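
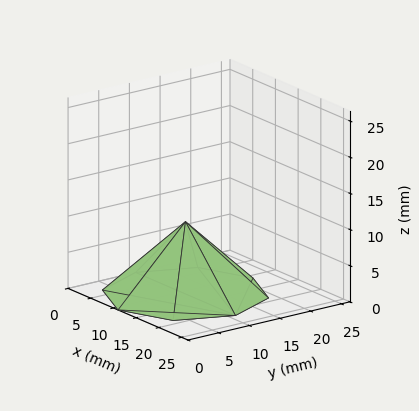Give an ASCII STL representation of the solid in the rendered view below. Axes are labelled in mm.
Reading the render: the shape is a regular 8-sided pyramid, base circumscribed radius ≈ 11 mm, apex at z ≈ 10 mm (dimensions read to the nearest mm from the axis ticks). For the STL, each face is triangulated and given an outward normal.

solid part
  facet normal 0.0000 0.0000 -1.0000
    outer loop
      vertex 11.00 22.00 0.00
      vertex 18.78 18.78 0.00
      vertex 22.00 11.00 0.00
    endloop
  endfacet
  facet normal 0.0000 0.0000 -1.0000
    outer loop
      vertex 3.22 18.78 0.00
      vertex 11.00 22.00 0.00
      vertex 22.00 11.00 0.00
    endloop
  endfacet
  facet normal 0.0000 0.0000 -1.0000
    outer loop
      vertex 0.00 11.00 0.00
      vertex 3.22 18.78 0.00
      vertex 22.00 11.00 0.00
    endloop
  endfacet
  facet normal 0.0000 0.0000 -1.0000
    outer loop
      vertex 3.22 3.22 0.00
      vertex 0.00 11.00 0.00
      vertex 22.00 11.00 0.00
    endloop
  endfacet
  facet normal 0.0000 0.0000 -1.0000
    outer loop
      vertex 11.00 0.00 0.00
      vertex 3.22 3.22 0.00
      vertex 22.00 11.00 0.00
    endloop
  endfacet
  facet normal 0.0000 0.0000 -1.0000
    outer loop
      vertex 18.78 3.22 0.00
      vertex 11.00 0.00 0.00
      vertex 22.00 11.00 0.00
    endloop
  endfacet
  facet normal 0.6480 0.2682 0.7128
    outer loop
      vertex 22.00 11.00 0.00
      vertex 18.78 18.78 0.00
      vertex 11.00 11.00 10.00
    endloop
  endfacet
  facet normal 0.2682 0.6480 0.7128
    outer loop
      vertex 18.78 18.78 0.00
      vertex 11.00 22.00 0.00
      vertex 11.00 11.00 10.00
    endloop
  endfacet
  facet normal -0.2682 0.6480 0.7128
    outer loop
      vertex 11.00 22.00 0.00
      vertex 3.22 18.78 0.00
      vertex 11.00 11.00 10.00
    endloop
  endfacet
  facet normal -0.6480 0.2682 0.7128
    outer loop
      vertex 3.22 18.78 0.00
      vertex 0.00 11.00 0.00
      vertex 11.00 11.00 10.00
    endloop
  endfacet
  facet normal -0.6480 -0.2682 0.7128
    outer loop
      vertex 0.00 11.00 0.00
      vertex 3.22 3.22 0.00
      vertex 11.00 11.00 10.00
    endloop
  endfacet
  facet normal -0.2682 -0.6480 0.7128
    outer loop
      vertex 3.22 3.22 0.00
      vertex 11.00 0.00 0.00
      vertex 11.00 11.00 10.00
    endloop
  endfacet
  facet normal 0.2682 -0.6480 0.7128
    outer loop
      vertex 11.00 0.00 0.00
      vertex 18.78 3.22 0.00
      vertex 11.00 11.00 10.00
    endloop
  endfacet
  facet normal 0.6480 -0.2682 0.7128
    outer loop
      vertex 18.78 3.22 0.00
      vertex 22.00 11.00 0.00
      vertex 11.00 11.00 10.00
    endloop
  endfacet
endsolid part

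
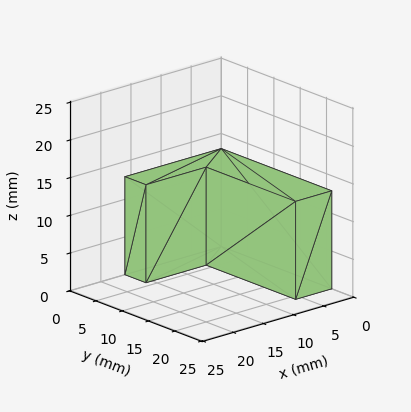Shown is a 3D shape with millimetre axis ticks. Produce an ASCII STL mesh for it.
Reading the render: the shape is an L-shaped prism: outer 16 × 21 mm, arm thicknesses ≈ 4 mm (horizontal) and 6 mm (vertical), extruded 13 mm in z (dimensions read to the nearest mm from the axis ticks). For the STL, each face is triangulated and given an outward normal.

solid part
  facet normal 0.0000 0.0000 -1.0000
    outer loop
      vertex 16.00 4.00 0.00
      vertex 16.00 0.00 0.00
      vertex 0.00 0.00 0.00
    endloop
  endfacet
  facet normal 0.0000 0.0000 -1.0000
    outer loop
      vertex 6.00 4.00 0.00
      vertex 16.00 4.00 0.00
      vertex 0.00 0.00 0.00
    endloop
  endfacet
  facet normal 0.0000 0.0000 -1.0000
    outer loop
      vertex 6.00 21.00 0.00
      vertex 6.00 4.00 0.00
      vertex 0.00 0.00 0.00
    endloop
  endfacet
  facet normal 0.0000 0.0000 -1.0000
    outer loop
      vertex 0.00 21.00 0.00
      vertex 6.00 21.00 0.00
      vertex 0.00 0.00 0.00
    endloop
  endfacet
  facet normal 0.0000 0.0000 1.0000
    outer loop
      vertex 0.00 0.00 13.00
      vertex 16.00 0.00 13.00
      vertex 16.00 4.00 13.00
    endloop
  endfacet
  facet normal 0.0000 0.0000 1.0000
    outer loop
      vertex 0.00 0.00 13.00
      vertex 16.00 4.00 13.00
      vertex 6.00 4.00 13.00
    endloop
  endfacet
  facet normal 0.0000 0.0000 1.0000
    outer loop
      vertex 0.00 0.00 13.00
      vertex 6.00 4.00 13.00
      vertex 6.00 21.00 13.00
    endloop
  endfacet
  facet normal 0.0000 0.0000 1.0000
    outer loop
      vertex 0.00 0.00 13.00
      vertex 6.00 21.00 13.00
      vertex 0.00 21.00 13.00
    endloop
  endfacet
  facet normal 0.0000 -1.0000 0.0000
    outer loop
      vertex 0.00 0.00 0.00
      vertex 16.00 0.00 0.00
      vertex 16.00 0.00 13.00
    endloop
  endfacet
  facet normal 0.0000 -1.0000 0.0000
    outer loop
      vertex 0.00 0.00 0.00
      vertex 16.00 0.00 13.00
      vertex 0.00 0.00 13.00
    endloop
  endfacet
  facet normal 1.0000 0.0000 0.0000
    outer loop
      vertex 16.00 0.00 0.00
      vertex 16.00 4.00 0.00
      vertex 16.00 4.00 13.00
    endloop
  endfacet
  facet normal 1.0000 0.0000 0.0000
    outer loop
      vertex 16.00 0.00 0.00
      vertex 16.00 4.00 13.00
      vertex 16.00 0.00 13.00
    endloop
  endfacet
  facet normal 0.0000 1.0000 0.0000
    outer loop
      vertex 16.00 4.00 0.00
      vertex 6.00 4.00 0.00
      vertex 6.00 4.00 13.00
    endloop
  endfacet
  facet normal 0.0000 1.0000 0.0000
    outer loop
      vertex 16.00 4.00 0.00
      vertex 6.00 4.00 13.00
      vertex 16.00 4.00 13.00
    endloop
  endfacet
  facet normal 1.0000 0.0000 0.0000
    outer loop
      vertex 6.00 4.00 0.00
      vertex 6.00 21.00 0.00
      vertex 6.00 21.00 13.00
    endloop
  endfacet
  facet normal 1.0000 0.0000 0.0000
    outer loop
      vertex 6.00 4.00 0.00
      vertex 6.00 21.00 13.00
      vertex 6.00 4.00 13.00
    endloop
  endfacet
  facet normal 0.0000 1.0000 0.0000
    outer loop
      vertex 6.00 21.00 0.00
      vertex 0.00 21.00 0.00
      vertex 0.00 21.00 13.00
    endloop
  endfacet
  facet normal 0.0000 1.0000 0.0000
    outer loop
      vertex 6.00 21.00 0.00
      vertex 0.00 21.00 13.00
      vertex 6.00 21.00 13.00
    endloop
  endfacet
  facet normal -1.0000 0.0000 0.0000
    outer loop
      vertex 0.00 21.00 0.00
      vertex 0.00 0.00 0.00
      vertex 0.00 0.00 13.00
    endloop
  endfacet
  facet normal -1.0000 0.0000 0.0000
    outer loop
      vertex 0.00 21.00 0.00
      vertex 0.00 0.00 13.00
      vertex 0.00 21.00 13.00
    endloop
  endfacet
endsolid part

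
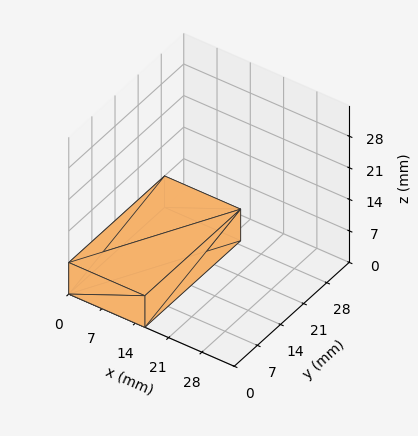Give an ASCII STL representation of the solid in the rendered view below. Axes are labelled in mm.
Reading the render: the shape is a rectangular box, roughly 16 × 29 mm footprint and 7 mm tall (dimensions read to the nearest mm from the axis ticks). For the STL, each face is triangulated and given an outward normal.

solid part
  facet normal 0.0000 0.0000 -1.0000
    outer loop
      vertex 16.000 29.000 0.000
      vertex 16.000 0.000 0.000
      vertex 0.000 0.000 0.000
    endloop
  endfacet
  facet normal 0.0000 0.0000 -1.0000
    outer loop
      vertex 0.000 29.000 0.000
      vertex 16.000 29.000 0.000
      vertex 0.000 0.000 0.000
    endloop
  endfacet
  facet normal 0.0000 0.0000 1.0000
    outer loop
      vertex 0.000 0.000 7.000
      vertex 16.000 0.000 7.000
      vertex 16.000 29.000 7.000
    endloop
  endfacet
  facet normal 0.0000 0.0000 1.0000
    outer loop
      vertex 0.000 0.000 7.000
      vertex 16.000 29.000 7.000
      vertex 0.000 29.000 7.000
    endloop
  endfacet
  facet normal 0.0000 -1.0000 0.0000
    outer loop
      vertex 0.000 0.000 0.000
      vertex 16.000 0.000 0.000
      vertex 16.000 0.000 7.000
    endloop
  endfacet
  facet normal 0.0000 -1.0000 0.0000
    outer loop
      vertex 0.000 0.000 0.000
      vertex 16.000 0.000 7.000
      vertex 0.000 0.000 7.000
    endloop
  endfacet
  facet normal 0.0000 1.0000 0.0000
    outer loop
      vertex 16.000 29.000 7.000
      vertex 16.000 29.000 0.000
      vertex 0.000 29.000 0.000
    endloop
  endfacet
  facet normal 0.0000 1.0000 0.0000
    outer loop
      vertex 0.000 29.000 7.000
      vertex 16.000 29.000 7.000
      vertex 0.000 29.000 0.000
    endloop
  endfacet
  facet normal -1.0000 0.0000 0.0000
    outer loop
      vertex 0.000 29.000 7.000
      vertex 0.000 29.000 0.000
      vertex 0.000 0.000 0.000
    endloop
  endfacet
  facet normal -1.0000 0.0000 0.0000
    outer loop
      vertex 0.000 0.000 7.000
      vertex 0.000 29.000 7.000
      vertex 0.000 0.000 0.000
    endloop
  endfacet
  facet normal 1.0000 0.0000 0.0000
    outer loop
      vertex 16.000 0.000 0.000
      vertex 16.000 29.000 0.000
      vertex 16.000 29.000 7.000
    endloop
  endfacet
  facet normal 1.0000 0.0000 0.0000
    outer loop
      vertex 16.000 0.000 0.000
      vertex 16.000 29.000 7.000
      vertex 16.000 0.000 7.000
    endloop
  endfacet
endsolid part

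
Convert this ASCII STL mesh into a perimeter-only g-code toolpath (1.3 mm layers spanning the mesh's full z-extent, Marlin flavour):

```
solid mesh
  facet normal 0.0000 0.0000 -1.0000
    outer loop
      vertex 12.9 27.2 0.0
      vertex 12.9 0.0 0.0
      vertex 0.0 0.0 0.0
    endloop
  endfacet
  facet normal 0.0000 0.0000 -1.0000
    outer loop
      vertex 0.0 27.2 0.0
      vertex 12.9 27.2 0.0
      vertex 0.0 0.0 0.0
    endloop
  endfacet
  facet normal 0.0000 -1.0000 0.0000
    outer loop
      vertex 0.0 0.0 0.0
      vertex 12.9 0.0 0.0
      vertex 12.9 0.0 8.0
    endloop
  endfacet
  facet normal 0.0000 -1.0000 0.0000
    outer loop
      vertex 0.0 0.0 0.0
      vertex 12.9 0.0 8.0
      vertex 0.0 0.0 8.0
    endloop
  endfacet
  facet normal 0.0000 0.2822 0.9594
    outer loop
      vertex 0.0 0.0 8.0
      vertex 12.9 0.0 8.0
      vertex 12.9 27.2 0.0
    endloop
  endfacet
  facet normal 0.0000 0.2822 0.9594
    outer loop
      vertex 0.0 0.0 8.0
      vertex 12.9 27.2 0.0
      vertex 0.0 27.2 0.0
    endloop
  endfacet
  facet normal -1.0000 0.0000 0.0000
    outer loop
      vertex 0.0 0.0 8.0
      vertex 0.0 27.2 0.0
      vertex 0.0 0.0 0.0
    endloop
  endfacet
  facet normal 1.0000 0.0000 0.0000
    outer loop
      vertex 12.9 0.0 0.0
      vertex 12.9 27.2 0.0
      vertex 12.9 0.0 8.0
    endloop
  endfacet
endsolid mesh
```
; perimeter-only toolpath
G21 ; units = mm
G90 ; absolute positioning
G28 ; home
; layer 1
G0 Z1.3
G0 X0.0 Y0.0
G1 X12.9 Y0.0
G1 X12.9 Y22.7
G1 X0.0 Y22.7
G1 X0.0 Y0.0
; layer 2
G0 Z2.7
G0 X0.0 Y0.0
G1 X12.9 Y0.0
G1 X12.9 Y18.1
G1 X0.0 Y18.1
G1 X0.0 Y0.0
; layer 3
G0 Z4.0
G0 X0.0 Y0.0
G1 X12.9 Y0.0
G1 X12.9 Y13.6
G1 X0.0 Y13.6
G1 X0.0 Y0.0
; layer 4
G0 Z5.3
G0 X0.0 Y0.0
G1 X12.9 Y0.0
G1 X12.9 Y9.1
G1 X0.0 Y9.1
G1 X0.0 Y0.0
; layer 5
G0 Z6.7
G0 X0.0 Y0.0
G1 X12.9 Y0.0
G1 X12.9 Y4.5
G1 X0.0 Y4.5
G1 X0.0 Y0.0
M2 ; end

The solid is a wedge (ramp): 12.9 × 27.2 mm base, rising to 8 mm along the y=0 edge and sloping linearly to z=0 at y=27.2. Slicing at Δz = 1.3 mm — 6 equal slices spanning the solid's height, so layer i sits at z = i·h/6 — gives 5 non-empty perimeters. Each is a 4-segment closed polygon; G0 lifts to the layer z and rapids to the start vertex, then G1 traces the edges. The cross-section shrinks linearly with z (the slice at the apex is degenerate and omitted).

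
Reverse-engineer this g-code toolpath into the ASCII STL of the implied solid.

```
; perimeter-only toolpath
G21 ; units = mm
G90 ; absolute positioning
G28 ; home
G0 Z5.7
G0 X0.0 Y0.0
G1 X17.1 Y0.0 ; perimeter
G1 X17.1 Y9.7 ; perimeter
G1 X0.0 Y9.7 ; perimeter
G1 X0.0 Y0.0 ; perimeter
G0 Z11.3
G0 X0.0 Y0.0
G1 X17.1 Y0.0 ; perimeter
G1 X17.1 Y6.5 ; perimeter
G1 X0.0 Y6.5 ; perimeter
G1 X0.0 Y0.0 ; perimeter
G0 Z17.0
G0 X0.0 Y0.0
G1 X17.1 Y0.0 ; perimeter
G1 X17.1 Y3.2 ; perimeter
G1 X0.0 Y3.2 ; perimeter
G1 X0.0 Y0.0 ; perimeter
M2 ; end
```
solid part
  facet normal 0.0000 0.0000 -1.0000
    outer loop
      vertex 17.1 12.9 0.0
      vertex 17.1 0.0 0.0
      vertex 0.0 0.0 0.0
    endloop
  endfacet
  facet normal 0.0000 0.0000 -1.0000
    outer loop
      vertex 0.0 12.9 0.0
      vertex 17.1 12.9 0.0
      vertex 0.0 0.0 0.0
    endloop
  endfacet
  facet normal 0.0000 -1.0000 0.0000
    outer loop
      vertex 0.0 0.0 0.0
      vertex 17.1 0.0 0.0
      vertex 17.1 0.0 22.7
    endloop
  endfacet
  facet normal 0.0000 -1.0000 0.0000
    outer loop
      vertex 0.0 0.0 0.0
      vertex 17.1 0.0 22.7
      vertex 0.0 0.0 22.7
    endloop
  endfacet
  facet normal 0.0000 0.8694 0.4941
    outer loop
      vertex 0.0 0.0 22.7
      vertex 17.1 0.0 22.7
      vertex 17.1 12.9 0.0
    endloop
  endfacet
  facet normal 0.0000 0.8694 0.4941
    outer loop
      vertex 0.0 0.0 22.7
      vertex 17.1 12.9 0.0
      vertex 0.0 12.9 0.0
    endloop
  endfacet
  facet normal -1.0000 0.0000 0.0000
    outer loop
      vertex 0.0 0.0 22.7
      vertex 0.0 12.9 0.0
      vertex 0.0 0.0 0.0
    endloop
  endfacet
  facet normal 1.0000 0.0000 0.0000
    outer loop
      vertex 17.1 0.0 0.0
      vertex 17.1 12.9 0.0
      vertex 17.1 0.0 22.7
    endloop
  endfacet
endsolid part

The G0 Z moves step by Δz≈5.7 mm. The G1 loops shrink linearly with z, so the solid tapers from its base footprint up to z≈22.7. Closing with a flat bottom cap and the tapered top and triangulating gives 8 facets — a wedge (ramp): 17.1 × 12.9 mm base, rising to 22.7 mm along the y=0 edge and sloping linearly to z=0 at y=12.9.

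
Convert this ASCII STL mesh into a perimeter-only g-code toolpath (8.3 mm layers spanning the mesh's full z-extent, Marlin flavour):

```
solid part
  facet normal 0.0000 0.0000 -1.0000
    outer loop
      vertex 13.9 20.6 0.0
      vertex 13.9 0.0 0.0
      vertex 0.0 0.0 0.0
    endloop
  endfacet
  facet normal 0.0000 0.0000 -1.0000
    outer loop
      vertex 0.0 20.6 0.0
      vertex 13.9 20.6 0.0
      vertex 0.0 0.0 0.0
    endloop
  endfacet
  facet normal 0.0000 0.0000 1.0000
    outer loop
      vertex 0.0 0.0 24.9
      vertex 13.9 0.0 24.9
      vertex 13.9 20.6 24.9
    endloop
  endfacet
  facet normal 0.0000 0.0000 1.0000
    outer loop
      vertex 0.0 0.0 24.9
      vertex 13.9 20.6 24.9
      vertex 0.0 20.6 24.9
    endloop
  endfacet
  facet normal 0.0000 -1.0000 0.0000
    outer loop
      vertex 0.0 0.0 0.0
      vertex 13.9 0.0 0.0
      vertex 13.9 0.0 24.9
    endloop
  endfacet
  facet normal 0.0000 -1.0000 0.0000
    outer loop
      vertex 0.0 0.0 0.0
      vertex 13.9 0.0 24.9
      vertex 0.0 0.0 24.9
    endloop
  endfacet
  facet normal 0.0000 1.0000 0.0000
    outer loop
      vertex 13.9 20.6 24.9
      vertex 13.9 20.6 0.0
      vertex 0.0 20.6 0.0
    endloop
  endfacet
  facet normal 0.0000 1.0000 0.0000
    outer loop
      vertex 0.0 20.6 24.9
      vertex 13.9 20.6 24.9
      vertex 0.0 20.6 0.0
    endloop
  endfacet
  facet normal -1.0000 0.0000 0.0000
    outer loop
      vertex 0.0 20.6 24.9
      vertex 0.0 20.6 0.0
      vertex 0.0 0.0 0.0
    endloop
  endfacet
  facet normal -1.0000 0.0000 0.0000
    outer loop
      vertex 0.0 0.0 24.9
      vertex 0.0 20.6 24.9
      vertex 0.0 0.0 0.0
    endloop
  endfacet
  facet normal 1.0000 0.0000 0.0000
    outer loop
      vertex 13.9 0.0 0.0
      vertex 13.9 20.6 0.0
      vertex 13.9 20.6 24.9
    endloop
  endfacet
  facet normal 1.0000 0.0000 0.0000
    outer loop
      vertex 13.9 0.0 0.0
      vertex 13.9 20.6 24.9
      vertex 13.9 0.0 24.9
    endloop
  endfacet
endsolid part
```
; perimeter-only toolpath
G21 ; units = mm
G90 ; absolute positioning
G28 ; home
; layer 1
G0 Z8.3
G0 X0.0 Y0.0
G1 X13.9 Y0.0
G1 X13.9 Y20.6
G1 X0.0 Y20.6
G1 X0.0 Y0.0
; layer 2
G0 Z16.6
G0 X0.0 Y0.0
G1 X13.9 Y0.0
G1 X13.9 Y20.6
G1 X0.0 Y20.6
G1 X0.0 Y0.0
; layer 3
G0 Z24.9
G0 X0.0 Y0.0
G1 X13.9 Y0.0
G1 X13.9 Y20.6
G1 X0.0 Y20.6
G1 X0.0 Y0.0
M2 ; end

The solid is a rectangular box, roughly 13.9 × 20.6 mm footprint and 24.9 mm tall. Slicing at Δz = 8.3 mm — 3 equal slices spanning the solid's height, so layer i sits at z = i·h/3 — gives 3 non-empty perimeters. Each is a 4-segment closed polygon; G0 lifts to the layer z and rapids to the start vertex, then G1 traces the edges.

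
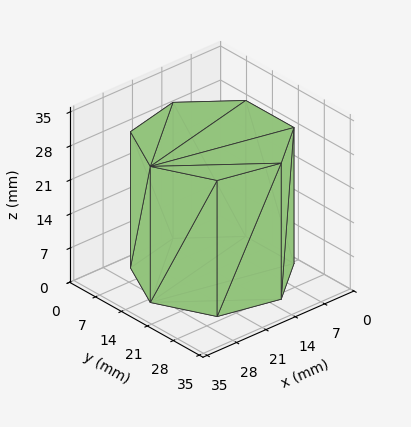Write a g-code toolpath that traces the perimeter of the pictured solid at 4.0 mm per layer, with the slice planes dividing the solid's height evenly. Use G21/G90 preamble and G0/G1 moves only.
Reading the render: the shape is a regular 7-sided prism (a cylinder approximated with 7 flat sides), circumscribed radius ≈ 15 mm, height ≈ 28 mm (dimensions read to the nearest mm from the axis ticks). For the g-code, the solid's height is divided into equal slices at the stated Δz and each level perimeter traced with G1 moves after a G0 lift.

; perimeter-only toolpath
G21 ; units = mm
G90 ; absolute positioning
G28 ; home
; layer 1
G0 Z4.0
G0 X30.0 Y15.0
G1 X24.4 Y26.7
G1 X11.7 Y29.6
G1 X1.5 Y21.5
G1 X1.5 Y8.5
G1 X11.7 Y0.4
G1 X24.4 Y3.3
G1 X30.0 Y15.0
; layer 2
G0 Z8.0
G0 X30.0 Y15.0
G1 X24.4 Y26.7
G1 X11.7 Y29.6
G1 X1.5 Y21.5
G1 X1.5 Y8.5
G1 X11.7 Y0.4
G1 X24.4 Y3.3
G1 X30.0 Y15.0
; layer 3
G0 Z12.0
G0 X30.0 Y15.0
G1 X24.4 Y26.7
G1 X11.7 Y29.6
G1 X1.5 Y21.5
G1 X1.5 Y8.5
G1 X11.7 Y0.4
G1 X24.4 Y3.3
G1 X30.0 Y15.0
; layer 4
G0 Z16.0
G0 X30.0 Y15.0
G1 X24.4 Y26.7
G1 X11.7 Y29.6
G1 X1.5 Y21.5
G1 X1.5 Y8.5
G1 X11.7 Y0.4
G1 X24.4 Y3.3
G1 X30.0 Y15.0
; layer 5
G0 Z20.0
G0 X30.0 Y15.0
G1 X24.4 Y26.7
G1 X11.7 Y29.6
G1 X1.5 Y21.5
G1 X1.5 Y8.5
G1 X11.7 Y0.4
G1 X24.4 Y3.3
G1 X30.0 Y15.0
; layer 6
G0 Z24.0
G0 X30.0 Y15.0
G1 X24.4 Y26.7
G1 X11.7 Y29.6
G1 X1.5 Y21.5
G1 X1.5 Y8.5
G1 X11.7 Y0.4
G1 X24.4 Y3.3
G1 X30.0 Y15.0
; layer 7
G0 Z28.0
G0 X30.0 Y15.0
G1 X24.4 Y26.7
G1 X11.7 Y29.6
G1 X1.5 Y21.5
G1 X1.5 Y8.5
G1 X11.7 Y0.4
G1 X24.4 Y3.3
G1 X30.0 Y15.0
M2 ; end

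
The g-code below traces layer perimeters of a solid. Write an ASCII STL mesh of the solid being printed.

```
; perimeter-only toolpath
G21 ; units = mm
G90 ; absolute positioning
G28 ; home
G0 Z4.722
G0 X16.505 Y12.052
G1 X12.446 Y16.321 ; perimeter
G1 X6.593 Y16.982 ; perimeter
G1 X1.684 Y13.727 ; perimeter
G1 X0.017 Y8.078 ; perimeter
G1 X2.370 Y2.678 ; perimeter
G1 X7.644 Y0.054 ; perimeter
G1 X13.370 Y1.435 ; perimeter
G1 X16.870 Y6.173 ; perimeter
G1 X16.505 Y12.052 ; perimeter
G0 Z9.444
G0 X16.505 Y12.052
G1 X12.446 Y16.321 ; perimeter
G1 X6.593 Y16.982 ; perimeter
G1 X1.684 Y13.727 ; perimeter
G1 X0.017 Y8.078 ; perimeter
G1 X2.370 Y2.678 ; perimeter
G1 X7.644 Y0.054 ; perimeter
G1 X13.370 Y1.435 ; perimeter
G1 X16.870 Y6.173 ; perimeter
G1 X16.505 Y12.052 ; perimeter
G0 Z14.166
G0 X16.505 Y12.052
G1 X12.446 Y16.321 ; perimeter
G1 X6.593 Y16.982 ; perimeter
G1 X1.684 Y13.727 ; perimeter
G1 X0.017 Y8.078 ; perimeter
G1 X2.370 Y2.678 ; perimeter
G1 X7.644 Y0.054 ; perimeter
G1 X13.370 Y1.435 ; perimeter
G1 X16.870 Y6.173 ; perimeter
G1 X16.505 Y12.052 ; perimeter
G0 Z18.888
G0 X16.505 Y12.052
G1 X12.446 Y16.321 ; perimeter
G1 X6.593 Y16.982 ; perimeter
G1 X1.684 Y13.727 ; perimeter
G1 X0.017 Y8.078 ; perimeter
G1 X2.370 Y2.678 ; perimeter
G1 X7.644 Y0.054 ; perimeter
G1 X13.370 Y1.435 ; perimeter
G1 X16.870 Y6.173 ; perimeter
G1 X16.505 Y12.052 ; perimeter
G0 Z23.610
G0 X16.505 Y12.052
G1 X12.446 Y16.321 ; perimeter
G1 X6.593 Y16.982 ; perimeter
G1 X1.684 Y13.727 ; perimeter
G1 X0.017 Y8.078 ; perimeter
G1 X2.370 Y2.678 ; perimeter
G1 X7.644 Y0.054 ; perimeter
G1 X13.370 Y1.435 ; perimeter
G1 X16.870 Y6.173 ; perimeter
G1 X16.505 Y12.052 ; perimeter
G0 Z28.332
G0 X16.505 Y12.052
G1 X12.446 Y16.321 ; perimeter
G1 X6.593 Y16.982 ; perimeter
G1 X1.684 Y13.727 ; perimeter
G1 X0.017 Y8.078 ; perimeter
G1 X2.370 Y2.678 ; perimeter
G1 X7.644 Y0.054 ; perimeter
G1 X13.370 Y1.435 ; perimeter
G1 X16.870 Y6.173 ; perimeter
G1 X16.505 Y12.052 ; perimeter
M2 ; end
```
solid part
  facet normal 0.0000 0.0000 -1.0000
    outer loop
      vertex 6.593 16.982 0.000
      vertex 12.446 16.321 0.000
      vertex 16.505 12.052 0.000
    endloop
  endfacet
  facet normal 0.0000 0.0000 -1.0000
    outer loop
      vertex 1.684 13.727 0.000
      vertex 6.593 16.982 0.000
      vertex 16.505 12.052 0.000
    endloop
  endfacet
  facet normal 0.0000 0.0000 -1.0000
    outer loop
      vertex 0.017 8.078 0.000
      vertex 1.684 13.727 0.000
      vertex 16.505 12.052 0.000
    endloop
  endfacet
  facet normal 0.0000 0.0000 -1.0000
    outer loop
      vertex 2.370 2.678 0.000
      vertex 0.017 8.078 0.000
      vertex 16.505 12.052 0.000
    endloop
  endfacet
  facet normal 0.0000 0.0000 -1.0000
    outer loop
      vertex 7.644 0.054 0.000
      vertex 2.370 2.678 0.000
      vertex 16.505 12.052 0.000
    endloop
  endfacet
  facet normal 0.0000 0.0000 -1.0000
    outer loop
      vertex 13.370 1.435 0.000
      vertex 7.644 0.054 0.000
      vertex 16.505 12.052 0.000
    endloop
  endfacet
  facet normal 0.0000 0.0000 -1.0000
    outer loop
      vertex 16.870 6.173 0.000
      vertex 13.370 1.435 0.000
      vertex 16.505 12.052 0.000
    endloop
  endfacet
  facet normal 0.0000 0.0000 1.0000
    outer loop
      vertex 16.505 12.052 28.332
      vertex 12.446 16.321 28.332
      vertex 6.593 16.982 28.332
    endloop
  endfacet
  facet normal 0.0000 0.0000 1.0000
    outer loop
      vertex 16.505 12.052 28.332
      vertex 6.593 16.982 28.332
      vertex 1.684 13.727 28.332
    endloop
  endfacet
  facet normal 0.0000 0.0000 1.0000
    outer loop
      vertex 16.505 12.052 28.332
      vertex 1.684 13.727 28.332
      vertex 0.017 8.078 28.332
    endloop
  endfacet
  facet normal 0.0000 0.0000 1.0000
    outer loop
      vertex 16.505 12.052 28.332
      vertex 0.017 8.078 28.332
      vertex 2.370 2.678 28.332
    endloop
  endfacet
  facet normal 0.0000 0.0000 1.0000
    outer loop
      vertex 16.505 12.052 28.332
      vertex 2.370 2.678 28.332
      vertex 7.644 0.054 28.332
    endloop
  endfacet
  facet normal 0.0000 0.0000 1.0000
    outer loop
      vertex 16.505 12.052 28.332
      vertex 7.644 0.054 28.332
      vertex 13.370 1.435 28.332
    endloop
  endfacet
  facet normal 0.0000 0.0000 1.0000
    outer loop
      vertex 16.505 12.052 28.332
      vertex 13.370 1.435 28.332
      vertex 16.870 6.173 28.332
    endloop
  endfacet
  facet normal 0.7247 0.6891 0.0000
    outer loop
      vertex 16.505 12.052 0.000
      vertex 12.446 16.321 0.000
      vertex 12.446 16.321 28.332
    endloop
  endfacet
  facet normal 0.7247 0.6891 0.0000
    outer loop
      vertex 16.505 12.052 0.000
      vertex 12.446 16.321 28.332
      vertex 16.505 12.052 28.332
    endloop
  endfacet
  facet normal 0.1122 0.9937 0.0000
    outer loop
      vertex 12.446 16.321 0.000
      vertex 6.593 16.982 0.000
      vertex 6.593 16.982 28.332
    endloop
  endfacet
  facet normal 0.1122 0.9937 0.0000
    outer loop
      vertex 12.446 16.321 0.000
      vertex 6.593 16.982 28.332
      vertex 12.446 16.321 28.332
    endloop
  endfacet
  facet normal -0.5526 0.8334 0.0000
    outer loop
      vertex 6.593 16.982 0.000
      vertex 1.684 13.727 0.000
      vertex 1.684 13.727 28.332
    endloop
  endfacet
  facet normal -0.5526 0.8334 0.0000
    outer loop
      vertex 6.593 16.982 0.000
      vertex 1.684 13.727 28.332
      vertex 6.593 16.982 28.332
    endloop
  endfacet
  facet normal -0.9591 0.2830 0.0000
    outer loop
      vertex 1.684 13.727 0.000
      vertex 0.017 8.078 0.000
      vertex 0.017 8.078 28.332
    endloop
  endfacet
  facet normal -0.9591 0.2830 0.0000
    outer loop
      vertex 1.684 13.727 0.000
      vertex 0.017 8.078 28.332
      vertex 1.684 13.727 28.332
    endloop
  endfacet
  facet normal -0.9167 -0.3995 0.0000
    outer loop
      vertex 0.017 8.078 0.000
      vertex 2.370 2.678 0.000
      vertex 2.370 2.678 28.332
    endloop
  endfacet
  facet normal -0.9167 -0.3995 0.0000
    outer loop
      vertex 0.017 8.078 0.000
      vertex 2.370 2.678 28.332
      vertex 0.017 8.078 28.332
    endloop
  endfacet
  facet normal -0.4454 -0.8953 0.0000
    outer loop
      vertex 2.370 2.678 0.000
      vertex 7.644 0.054 0.000
      vertex 7.644 0.054 28.332
    endloop
  endfacet
  facet normal -0.4454 -0.8953 0.0000
    outer loop
      vertex 2.370 2.678 0.000
      vertex 7.644 0.054 28.332
      vertex 2.370 2.678 28.332
    endloop
  endfacet
  facet normal 0.2345 -0.9721 0.0000
    outer loop
      vertex 7.644 0.054 0.000
      vertex 13.370 1.435 0.000
      vertex 13.370 1.435 28.332
    endloop
  endfacet
  facet normal 0.2345 -0.9721 0.0000
    outer loop
      vertex 7.644 0.054 0.000
      vertex 13.370 1.435 28.332
      vertex 7.644 0.054 28.332
    endloop
  endfacet
  facet normal 0.8043 -0.5942 0.0000
    outer loop
      vertex 13.370 1.435 0.000
      vertex 16.870 6.173 0.000
      vertex 16.870 6.173 28.332
    endloop
  endfacet
  facet normal 0.8043 -0.5942 0.0000
    outer loop
      vertex 13.370 1.435 0.000
      vertex 16.870 6.173 28.332
      vertex 13.370 1.435 28.332
    endloop
  endfacet
  facet normal 0.9981 0.0620 0.0000
    outer loop
      vertex 16.870 6.173 0.000
      vertex 16.505 12.052 0.000
      vertex 16.505 12.052 28.332
    endloop
  endfacet
  facet normal 0.9981 0.0620 0.0000
    outer loop
      vertex 16.870 6.173 0.000
      vertex 16.505 12.052 28.332
      vertex 16.870 6.173 28.332
    endloop
  endfacet
endsolid part

The G0 Z moves step by Δz≈4.722 mm. Every layer's G1 loop is the same polygon, so the solid is a straight extrusion of it from z=0 to z≈28.3. Closing with flat bottom and top caps and triangulating gives 32 facets — a regular 9-sided prism (a cylinder approximated with 9 flat sides), circumscribed radius ≈ 8.61 mm, height ≈ 28.3 mm.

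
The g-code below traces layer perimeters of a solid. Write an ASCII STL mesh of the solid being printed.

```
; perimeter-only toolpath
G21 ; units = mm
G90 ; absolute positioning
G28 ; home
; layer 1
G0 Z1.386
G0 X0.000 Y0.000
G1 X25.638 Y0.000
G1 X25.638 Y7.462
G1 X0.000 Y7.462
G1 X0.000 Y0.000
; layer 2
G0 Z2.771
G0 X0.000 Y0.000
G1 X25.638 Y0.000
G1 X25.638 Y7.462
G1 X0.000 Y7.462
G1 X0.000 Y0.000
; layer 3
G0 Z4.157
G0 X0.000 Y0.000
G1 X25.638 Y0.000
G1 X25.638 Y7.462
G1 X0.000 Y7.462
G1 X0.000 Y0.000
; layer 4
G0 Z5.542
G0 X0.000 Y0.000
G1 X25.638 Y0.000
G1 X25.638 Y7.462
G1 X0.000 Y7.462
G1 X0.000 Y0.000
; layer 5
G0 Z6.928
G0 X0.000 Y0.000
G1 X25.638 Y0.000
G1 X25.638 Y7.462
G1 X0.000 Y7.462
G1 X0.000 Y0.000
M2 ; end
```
solid part
  facet normal 0.0000 0.0000 -1.0000
    outer loop
      vertex 25.638 7.462 0.000
      vertex 25.638 0.000 0.000
      vertex 0.000 0.000 0.000
    endloop
  endfacet
  facet normal 0.0000 0.0000 -1.0000
    outer loop
      vertex 0.000 7.462 0.000
      vertex 25.638 7.462 0.000
      vertex 0.000 0.000 0.000
    endloop
  endfacet
  facet normal 0.0000 0.0000 1.0000
    outer loop
      vertex 0.000 0.000 6.928
      vertex 25.638 0.000 6.928
      vertex 25.638 7.462 6.928
    endloop
  endfacet
  facet normal 0.0000 0.0000 1.0000
    outer loop
      vertex 0.000 0.000 6.928
      vertex 25.638 7.462 6.928
      vertex 0.000 7.462 6.928
    endloop
  endfacet
  facet normal 0.0000 -1.0000 0.0000
    outer loop
      vertex 0.000 0.000 0.000
      vertex 25.638 0.000 0.000
      vertex 25.638 0.000 6.928
    endloop
  endfacet
  facet normal 0.0000 -1.0000 0.0000
    outer loop
      vertex 0.000 0.000 0.000
      vertex 25.638 0.000 6.928
      vertex 0.000 0.000 6.928
    endloop
  endfacet
  facet normal 0.0000 1.0000 0.0000
    outer loop
      vertex 25.638 7.462 6.928
      vertex 25.638 7.462 0.000
      vertex 0.000 7.462 0.000
    endloop
  endfacet
  facet normal 0.0000 1.0000 0.0000
    outer loop
      vertex 0.000 7.462 6.928
      vertex 25.638 7.462 6.928
      vertex 0.000 7.462 0.000
    endloop
  endfacet
  facet normal -1.0000 0.0000 0.0000
    outer loop
      vertex 0.000 7.462 6.928
      vertex 0.000 7.462 0.000
      vertex 0.000 0.000 0.000
    endloop
  endfacet
  facet normal -1.0000 0.0000 0.0000
    outer loop
      vertex 0.000 0.000 6.928
      vertex 0.000 7.462 6.928
      vertex 0.000 0.000 0.000
    endloop
  endfacet
  facet normal 1.0000 0.0000 0.0000
    outer loop
      vertex 25.638 0.000 0.000
      vertex 25.638 7.462 0.000
      vertex 25.638 7.462 6.928
    endloop
  endfacet
  facet normal 1.0000 0.0000 0.0000
    outer loop
      vertex 25.638 0.000 0.000
      vertex 25.638 7.462 6.928
      vertex 25.638 0.000 6.928
    endloop
  endfacet
endsolid part

The G0 Z moves step by Δz≈1.386 mm. Every layer's G1 loop is the same polygon, so the solid is a straight extrusion of it from z=0 to z≈6.93. Closing with flat bottom and top caps and triangulating gives 12 facets — a rectangular box, roughly 25.6 × 7.46 mm footprint and 6.93 mm tall.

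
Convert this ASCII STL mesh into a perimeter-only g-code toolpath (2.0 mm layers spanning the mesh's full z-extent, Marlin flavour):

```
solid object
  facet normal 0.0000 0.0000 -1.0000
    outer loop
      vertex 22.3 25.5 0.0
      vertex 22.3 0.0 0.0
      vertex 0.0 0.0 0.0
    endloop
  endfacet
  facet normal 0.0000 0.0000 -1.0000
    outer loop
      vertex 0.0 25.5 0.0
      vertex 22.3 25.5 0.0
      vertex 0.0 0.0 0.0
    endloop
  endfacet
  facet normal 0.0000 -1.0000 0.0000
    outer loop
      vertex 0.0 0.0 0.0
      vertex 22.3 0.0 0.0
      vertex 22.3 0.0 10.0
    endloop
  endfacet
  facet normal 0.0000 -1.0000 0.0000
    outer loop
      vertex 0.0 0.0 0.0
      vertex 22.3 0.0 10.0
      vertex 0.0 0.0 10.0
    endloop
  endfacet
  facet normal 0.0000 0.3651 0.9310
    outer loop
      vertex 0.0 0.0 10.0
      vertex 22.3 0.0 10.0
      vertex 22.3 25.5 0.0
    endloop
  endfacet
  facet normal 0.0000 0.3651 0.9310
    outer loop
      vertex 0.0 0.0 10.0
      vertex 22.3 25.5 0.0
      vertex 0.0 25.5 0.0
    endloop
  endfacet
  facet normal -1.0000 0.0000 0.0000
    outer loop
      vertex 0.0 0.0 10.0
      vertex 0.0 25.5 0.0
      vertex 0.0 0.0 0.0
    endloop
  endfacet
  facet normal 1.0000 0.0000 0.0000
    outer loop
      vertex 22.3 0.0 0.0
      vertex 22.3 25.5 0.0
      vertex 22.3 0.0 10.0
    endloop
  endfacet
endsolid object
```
; perimeter-only toolpath
G21 ; units = mm
G90 ; absolute positioning
G28 ; home
; layer 1
G0 Z2.0
G0 X0.0 Y0.0
G1 X22.3 Y0.0
G1 X22.3 Y20.4
G1 X0.0 Y20.4
G1 X0.0 Y0.0
; layer 2
G0 Z4.0
G0 X0.0 Y0.0
G1 X22.3 Y0.0
G1 X22.3 Y15.3
G1 X0.0 Y15.3
G1 X0.0 Y0.0
; layer 3
G0 Z6.0
G0 X0.0 Y0.0
G1 X22.3 Y0.0
G1 X22.3 Y10.2
G1 X0.0 Y10.2
G1 X0.0 Y0.0
; layer 4
G0 Z8.0
G0 X0.0 Y0.0
G1 X22.3 Y0.0
G1 X22.3 Y5.1
G1 X0.0 Y5.1
G1 X0.0 Y0.0
M2 ; end

The solid is a wedge (ramp): 22.3 × 25.5 mm base, rising to 10 mm along the y=0 edge and sloping linearly to z=0 at y=25.5. Slicing at Δz = 2.0 mm — 5 equal slices spanning the solid's height, so layer i sits at z = i·h/5 — gives 4 non-empty perimeters. Each is a 4-segment closed polygon; G0 lifts to the layer z and rapids to the start vertex, then G1 traces the edges. The cross-section shrinks linearly with z (the slice at the apex is degenerate and omitted).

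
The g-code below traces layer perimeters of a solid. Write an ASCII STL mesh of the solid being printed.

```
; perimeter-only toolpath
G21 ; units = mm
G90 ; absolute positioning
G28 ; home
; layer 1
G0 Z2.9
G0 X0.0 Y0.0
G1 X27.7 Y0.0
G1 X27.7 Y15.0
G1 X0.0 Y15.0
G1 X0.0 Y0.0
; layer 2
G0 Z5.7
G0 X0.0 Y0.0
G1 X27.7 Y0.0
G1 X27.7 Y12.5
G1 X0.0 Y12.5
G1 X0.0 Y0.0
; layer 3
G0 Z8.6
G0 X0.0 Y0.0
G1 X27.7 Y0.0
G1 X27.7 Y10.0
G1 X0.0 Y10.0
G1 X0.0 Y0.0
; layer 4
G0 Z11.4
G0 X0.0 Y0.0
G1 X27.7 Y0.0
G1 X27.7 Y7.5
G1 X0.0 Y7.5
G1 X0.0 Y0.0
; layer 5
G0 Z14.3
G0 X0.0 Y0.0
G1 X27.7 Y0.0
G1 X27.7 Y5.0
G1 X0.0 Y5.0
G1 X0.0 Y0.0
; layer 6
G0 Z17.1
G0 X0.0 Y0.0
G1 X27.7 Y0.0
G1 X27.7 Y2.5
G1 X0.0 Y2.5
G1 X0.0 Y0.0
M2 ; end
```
solid part
  facet normal 0.0000 0.0000 -1.0000
    outer loop
      vertex 27.7 17.5 0.0
      vertex 27.7 0.0 0.0
      vertex 0.0 0.0 0.0
    endloop
  endfacet
  facet normal 0.0000 0.0000 -1.0000
    outer loop
      vertex 0.0 17.5 0.0
      vertex 27.7 17.5 0.0
      vertex 0.0 0.0 0.0
    endloop
  endfacet
  facet normal 0.0000 -1.0000 0.0000
    outer loop
      vertex 0.0 0.0 0.0
      vertex 27.7 0.0 0.0
      vertex 27.7 0.0 20.0
    endloop
  endfacet
  facet normal 0.0000 -1.0000 0.0000
    outer loop
      vertex 0.0 0.0 0.0
      vertex 27.7 0.0 20.0
      vertex 0.0 0.0 20.0
    endloop
  endfacet
  facet normal 0.0000 0.7526 0.6585
    outer loop
      vertex 0.0 0.0 20.0
      vertex 27.7 0.0 20.0
      vertex 27.7 17.5 0.0
    endloop
  endfacet
  facet normal 0.0000 0.7526 0.6585
    outer loop
      vertex 0.0 0.0 20.0
      vertex 27.7 17.5 0.0
      vertex 0.0 17.5 0.0
    endloop
  endfacet
  facet normal -1.0000 0.0000 0.0000
    outer loop
      vertex 0.0 0.0 20.0
      vertex 0.0 17.5 0.0
      vertex 0.0 0.0 0.0
    endloop
  endfacet
  facet normal 1.0000 0.0000 0.0000
    outer loop
      vertex 27.7 0.0 0.0
      vertex 27.7 17.5 0.0
      vertex 27.7 0.0 20.0
    endloop
  endfacet
endsolid part

The G0 Z moves step by Δz≈2.9 mm. The G1 loops shrink linearly with z, so the solid tapers from its base footprint up to z≈20. Closing with a flat bottom cap and the tapered top and triangulating gives 8 facets — a wedge (ramp): 27.7 × 17.5 mm base, rising to 20 mm along the y=0 edge and sloping linearly to z=0 at y=17.5.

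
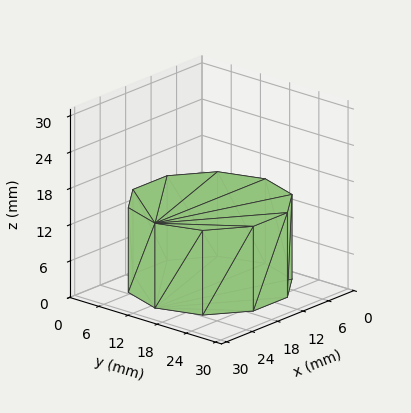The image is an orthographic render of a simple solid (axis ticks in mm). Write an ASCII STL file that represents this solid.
Reading the render: the shape is a regular 10-sided prism (a cylinder approximated with 10 flat sides), circumscribed radius ≈ 13 mm, height ≈ 14 mm (dimensions read to the nearest mm from the axis ticks). For the STL, each face is triangulated and given an outward normal.

solid part
  facet normal 0.0000 0.0000 -1.0000
    outer loop
      vertex 17.02 25.36 0.00
      vertex 23.52 20.64 0.00
      vertex 26.00 13.00 0.00
    endloop
  endfacet
  facet normal 0.0000 0.0000 -1.0000
    outer loop
      vertex 8.98 25.36 0.00
      vertex 17.02 25.36 0.00
      vertex 26.00 13.00 0.00
    endloop
  endfacet
  facet normal 0.0000 0.0000 -1.0000
    outer loop
      vertex 2.48 20.64 0.00
      vertex 8.98 25.36 0.00
      vertex 26.00 13.00 0.00
    endloop
  endfacet
  facet normal 0.0000 0.0000 -1.0000
    outer loop
      vertex 0.00 13.00 0.00
      vertex 2.48 20.64 0.00
      vertex 26.00 13.00 0.00
    endloop
  endfacet
  facet normal 0.0000 0.0000 -1.0000
    outer loop
      vertex 2.48 5.36 0.00
      vertex 0.00 13.00 0.00
      vertex 26.00 13.00 0.00
    endloop
  endfacet
  facet normal 0.0000 0.0000 -1.0000
    outer loop
      vertex 8.98 0.64 0.00
      vertex 2.48 5.36 0.00
      vertex 26.00 13.00 0.00
    endloop
  endfacet
  facet normal 0.0000 0.0000 -1.0000
    outer loop
      vertex 17.02 0.64 0.00
      vertex 8.98 0.64 0.00
      vertex 26.00 13.00 0.00
    endloop
  endfacet
  facet normal 0.0000 0.0000 -1.0000
    outer loop
      vertex 23.52 5.36 0.00
      vertex 17.02 0.64 0.00
      vertex 26.00 13.00 0.00
    endloop
  endfacet
  facet normal 0.0000 0.0000 1.0000
    outer loop
      vertex 26.00 13.00 14.00
      vertex 23.52 20.64 14.00
      vertex 17.02 25.36 14.00
    endloop
  endfacet
  facet normal 0.0000 0.0000 1.0000
    outer loop
      vertex 26.00 13.00 14.00
      vertex 17.02 25.36 14.00
      vertex 8.98 25.36 14.00
    endloop
  endfacet
  facet normal 0.0000 0.0000 1.0000
    outer loop
      vertex 26.00 13.00 14.00
      vertex 8.98 25.36 14.00
      vertex 2.48 20.64 14.00
    endloop
  endfacet
  facet normal 0.0000 0.0000 1.0000
    outer loop
      vertex 26.00 13.00 14.00
      vertex 2.48 20.64 14.00
      vertex 0.00 13.00 14.00
    endloop
  endfacet
  facet normal 0.0000 0.0000 1.0000
    outer loop
      vertex 26.00 13.00 14.00
      vertex 0.00 13.00 14.00
      vertex 2.48 5.36 14.00
    endloop
  endfacet
  facet normal 0.0000 0.0000 1.0000
    outer loop
      vertex 26.00 13.00 14.00
      vertex 2.48 5.36 14.00
      vertex 8.98 0.64 14.00
    endloop
  endfacet
  facet normal 0.0000 0.0000 1.0000
    outer loop
      vertex 26.00 13.00 14.00
      vertex 8.98 0.64 14.00
      vertex 17.02 0.64 14.00
    endloop
  endfacet
  facet normal 0.0000 0.0000 1.0000
    outer loop
      vertex 26.00 13.00 14.00
      vertex 17.02 0.64 14.00
      vertex 23.52 5.36 14.00
    endloop
  endfacet
  facet normal 0.9511 0.3087 0.0000
    outer loop
      vertex 26.00 13.00 0.00
      vertex 23.52 20.64 0.00
      vertex 23.52 20.64 14.00
    endloop
  endfacet
  facet normal 0.9511 0.3087 0.0000
    outer loop
      vertex 26.00 13.00 0.00
      vertex 23.52 20.64 14.00
      vertex 26.00 13.00 14.00
    endloop
  endfacet
  facet normal 0.5876 0.8092 0.0000
    outer loop
      vertex 23.52 20.64 0.00
      vertex 17.02 25.36 0.00
      vertex 17.02 25.36 14.00
    endloop
  endfacet
  facet normal 0.5876 0.8092 0.0000
    outer loop
      vertex 23.52 20.64 0.00
      vertex 17.02 25.36 14.00
      vertex 23.52 20.64 14.00
    endloop
  endfacet
  facet normal 0.0000 1.0000 0.0000
    outer loop
      vertex 17.02 25.36 0.00
      vertex 8.98 25.36 0.00
      vertex 8.98 25.36 14.00
    endloop
  endfacet
  facet normal 0.0000 1.0000 0.0000
    outer loop
      vertex 17.02 25.36 0.00
      vertex 8.98 25.36 14.00
      vertex 17.02 25.36 14.00
    endloop
  endfacet
  facet normal -0.5876 0.8092 0.0000
    outer loop
      vertex 8.98 25.36 0.00
      vertex 2.48 20.64 0.00
      vertex 2.48 20.64 14.00
    endloop
  endfacet
  facet normal -0.5876 0.8092 0.0000
    outer loop
      vertex 8.98 25.36 0.00
      vertex 2.48 20.64 14.00
      vertex 8.98 25.36 14.00
    endloop
  endfacet
  facet normal -0.9511 0.3087 0.0000
    outer loop
      vertex 2.48 20.64 0.00
      vertex 0.00 13.00 0.00
      vertex 0.00 13.00 14.00
    endloop
  endfacet
  facet normal -0.9511 0.3087 0.0000
    outer loop
      vertex 2.48 20.64 0.00
      vertex 0.00 13.00 14.00
      vertex 2.48 20.64 14.00
    endloop
  endfacet
  facet normal -0.9511 -0.3087 0.0000
    outer loop
      vertex 0.00 13.00 0.00
      vertex 2.48 5.36 0.00
      vertex 2.48 5.36 14.00
    endloop
  endfacet
  facet normal -0.9511 -0.3087 0.0000
    outer loop
      vertex 0.00 13.00 0.00
      vertex 2.48 5.36 14.00
      vertex 0.00 13.00 14.00
    endloop
  endfacet
  facet normal -0.5876 -0.8092 0.0000
    outer loop
      vertex 2.48 5.36 0.00
      vertex 8.98 0.64 0.00
      vertex 8.98 0.64 14.00
    endloop
  endfacet
  facet normal -0.5876 -0.8092 0.0000
    outer loop
      vertex 2.48 5.36 0.00
      vertex 8.98 0.64 14.00
      vertex 2.48 5.36 14.00
    endloop
  endfacet
  facet normal 0.0000 -1.0000 0.0000
    outer loop
      vertex 8.98 0.64 0.00
      vertex 17.02 0.64 0.00
      vertex 17.02 0.64 14.00
    endloop
  endfacet
  facet normal 0.0000 -1.0000 0.0000
    outer loop
      vertex 8.98 0.64 0.00
      vertex 17.02 0.64 14.00
      vertex 8.98 0.64 14.00
    endloop
  endfacet
  facet normal 0.5876 -0.8092 0.0000
    outer loop
      vertex 17.02 0.64 0.00
      vertex 23.52 5.36 0.00
      vertex 23.52 5.36 14.00
    endloop
  endfacet
  facet normal 0.5876 -0.8092 0.0000
    outer loop
      vertex 17.02 0.64 0.00
      vertex 23.52 5.36 14.00
      vertex 17.02 0.64 14.00
    endloop
  endfacet
  facet normal 0.9511 -0.3087 0.0000
    outer loop
      vertex 23.52 5.36 0.00
      vertex 26.00 13.00 0.00
      vertex 26.00 13.00 14.00
    endloop
  endfacet
  facet normal 0.9511 -0.3087 0.0000
    outer loop
      vertex 23.52 5.36 0.00
      vertex 26.00 13.00 14.00
      vertex 23.52 5.36 14.00
    endloop
  endfacet
endsolid part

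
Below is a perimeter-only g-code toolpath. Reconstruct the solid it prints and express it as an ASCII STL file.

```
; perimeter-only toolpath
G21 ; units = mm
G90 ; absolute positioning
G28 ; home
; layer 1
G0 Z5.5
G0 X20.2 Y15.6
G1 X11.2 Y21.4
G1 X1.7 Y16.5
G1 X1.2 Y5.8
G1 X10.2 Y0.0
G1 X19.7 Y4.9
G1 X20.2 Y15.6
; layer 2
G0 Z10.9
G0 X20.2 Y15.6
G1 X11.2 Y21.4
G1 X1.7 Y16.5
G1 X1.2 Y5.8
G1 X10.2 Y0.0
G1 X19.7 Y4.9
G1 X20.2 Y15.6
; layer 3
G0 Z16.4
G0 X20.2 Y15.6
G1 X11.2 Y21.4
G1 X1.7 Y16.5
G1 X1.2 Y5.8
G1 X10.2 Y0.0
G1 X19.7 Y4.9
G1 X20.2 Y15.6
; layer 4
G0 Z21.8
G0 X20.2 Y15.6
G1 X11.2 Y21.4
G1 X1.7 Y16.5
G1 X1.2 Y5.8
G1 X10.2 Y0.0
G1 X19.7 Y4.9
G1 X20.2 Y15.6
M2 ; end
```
solid part
  facet normal 0.0000 0.0000 -1.0000
    outer loop
      vertex 1.7 16.5 0.0
      vertex 11.2 21.4 0.0
      vertex 20.2 15.6 0.0
    endloop
  endfacet
  facet normal 0.0000 0.0000 -1.0000
    outer loop
      vertex 1.2 5.8 0.0
      vertex 1.7 16.5 0.0
      vertex 20.2 15.6 0.0
    endloop
  endfacet
  facet normal 0.0000 0.0000 -1.0000
    outer loop
      vertex 10.2 0.0 0.0
      vertex 1.2 5.8 0.0
      vertex 20.2 15.6 0.0
    endloop
  endfacet
  facet normal 0.0000 0.0000 -1.0000
    outer loop
      vertex 19.7 4.9 0.0
      vertex 10.2 0.0 0.0
      vertex 20.2 15.6 0.0
    endloop
  endfacet
  facet normal 0.0000 0.0000 1.0000
    outer loop
      vertex 20.2 15.6 21.8
      vertex 11.2 21.4 21.8
      vertex 1.7 16.5 21.8
    endloop
  endfacet
  facet normal 0.0000 0.0000 1.0000
    outer loop
      vertex 20.2 15.6 21.8
      vertex 1.7 16.5 21.8
      vertex 1.2 5.8 21.8
    endloop
  endfacet
  facet normal 0.0000 0.0000 1.0000
    outer loop
      vertex 20.2 15.6 21.8
      vertex 1.2 5.8 21.8
      vertex 10.2 0.0 21.8
    endloop
  endfacet
  facet normal 0.0000 0.0000 1.0000
    outer loop
      vertex 20.2 15.6 21.8
      vertex 10.2 0.0 21.8
      vertex 19.7 4.9 21.8
    endloop
  endfacet
  facet normal 0.5417 0.8406 0.0000
    outer loop
      vertex 20.2 15.6 0.0
      vertex 11.2 21.4 0.0
      vertex 11.2 21.4 21.8
    endloop
  endfacet
  facet normal 0.5417 0.8406 0.0000
    outer loop
      vertex 20.2 15.6 0.0
      vertex 11.2 21.4 21.8
      vertex 20.2 15.6 21.8
    endloop
  endfacet
  facet normal -0.4584 0.8887 0.0000
    outer loop
      vertex 11.2 21.4 0.0
      vertex 1.7 16.5 0.0
      vertex 1.7 16.5 21.8
    endloop
  endfacet
  facet normal -0.4584 0.8887 0.0000
    outer loop
      vertex 11.2 21.4 0.0
      vertex 1.7 16.5 21.8
      vertex 11.2 21.4 21.8
    endloop
  endfacet
  facet normal -0.9989 0.0467 0.0000
    outer loop
      vertex 1.7 16.5 0.0
      vertex 1.2 5.8 0.0
      vertex 1.2 5.8 21.8
    endloop
  endfacet
  facet normal -0.9989 0.0467 0.0000
    outer loop
      vertex 1.7 16.5 0.0
      vertex 1.2 5.8 21.8
      vertex 1.7 16.5 21.8
    endloop
  endfacet
  facet normal -0.5417 -0.8406 0.0000
    outer loop
      vertex 1.2 5.8 0.0
      vertex 10.2 0.0 0.0
      vertex 10.2 0.0 21.8
    endloop
  endfacet
  facet normal -0.5417 -0.8406 0.0000
    outer loop
      vertex 1.2 5.8 0.0
      vertex 10.2 0.0 21.8
      vertex 1.2 5.8 21.8
    endloop
  endfacet
  facet normal 0.4584 -0.8887 0.0000
    outer loop
      vertex 10.2 0.0 0.0
      vertex 19.7 4.9 0.0
      vertex 19.7 4.9 21.8
    endloop
  endfacet
  facet normal 0.4584 -0.8887 0.0000
    outer loop
      vertex 10.2 0.0 0.0
      vertex 19.7 4.9 21.8
      vertex 10.2 0.0 21.8
    endloop
  endfacet
  facet normal 0.9989 -0.0467 0.0000
    outer loop
      vertex 19.7 4.9 0.0
      vertex 20.2 15.6 0.0
      vertex 20.2 15.6 21.8
    endloop
  endfacet
  facet normal 0.9989 -0.0467 0.0000
    outer loop
      vertex 19.7 4.9 0.0
      vertex 20.2 15.6 21.8
      vertex 19.7 4.9 21.8
    endloop
  endfacet
endsolid part

The G0 Z moves step by Δz≈5.5 mm. Every layer's G1 loop is the same polygon, so the solid is a straight extrusion of it from z=0 to z≈21.8. Closing with flat bottom and top caps and triangulating gives 20 facets — a regular 6-sided prism (a cylinder approximated with 6 flat sides), circumscribed radius ≈ 10.7 mm, height ≈ 21.8 mm.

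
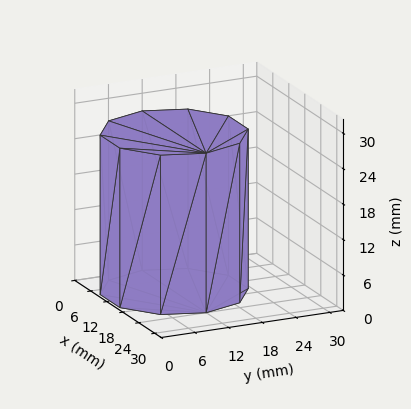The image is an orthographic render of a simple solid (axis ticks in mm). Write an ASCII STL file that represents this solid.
Reading the render: the shape is a regular 10-sided prism (a cylinder approximated with 10 flat sides), circumscribed radius ≈ 12 mm, height ≈ 27 mm (dimensions read to the nearest mm from the axis ticks). For the STL, each face is triangulated and given an outward normal.

solid part
  facet normal 0.0000 0.0000 -1.0000
    outer loop
      vertex 15.708 23.413 0.000
      vertex 21.708 19.053 0.000
      vertex 24.000 12.000 0.000
    endloop
  endfacet
  facet normal 0.0000 0.0000 -1.0000
    outer loop
      vertex 8.292 23.413 0.000
      vertex 15.708 23.413 0.000
      vertex 24.000 12.000 0.000
    endloop
  endfacet
  facet normal 0.0000 0.0000 -1.0000
    outer loop
      vertex 2.292 19.053 0.000
      vertex 8.292 23.413 0.000
      vertex 24.000 12.000 0.000
    endloop
  endfacet
  facet normal 0.0000 0.0000 -1.0000
    outer loop
      vertex 0.000 12.000 0.000
      vertex 2.292 19.053 0.000
      vertex 24.000 12.000 0.000
    endloop
  endfacet
  facet normal 0.0000 0.0000 -1.0000
    outer loop
      vertex 2.292 4.947 0.000
      vertex 0.000 12.000 0.000
      vertex 24.000 12.000 0.000
    endloop
  endfacet
  facet normal 0.0000 0.0000 -1.0000
    outer loop
      vertex 8.292 0.587 0.000
      vertex 2.292 4.947 0.000
      vertex 24.000 12.000 0.000
    endloop
  endfacet
  facet normal 0.0000 0.0000 -1.0000
    outer loop
      vertex 15.708 0.587 0.000
      vertex 8.292 0.587 0.000
      vertex 24.000 12.000 0.000
    endloop
  endfacet
  facet normal 0.0000 0.0000 -1.0000
    outer loop
      vertex 21.708 4.947 0.000
      vertex 15.708 0.587 0.000
      vertex 24.000 12.000 0.000
    endloop
  endfacet
  facet normal 0.0000 0.0000 1.0000
    outer loop
      vertex 24.000 12.000 27.000
      vertex 21.708 19.053 27.000
      vertex 15.708 23.413 27.000
    endloop
  endfacet
  facet normal 0.0000 0.0000 1.0000
    outer loop
      vertex 24.000 12.000 27.000
      vertex 15.708 23.413 27.000
      vertex 8.292 23.413 27.000
    endloop
  endfacet
  facet normal 0.0000 0.0000 1.0000
    outer loop
      vertex 24.000 12.000 27.000
      vertex 8.292 23.413 27.000
      vertex 2.292 19.053 27.000
    endloop
  endfacet
  facet normal 0.0000 0.0000 1.0000
    outer loop
      vertex 24.000 12.000 27.000
      vertex 2.292 19.053 27.000
      vertex 0.000 12.000 27.000
    endloop
  endfacet
  facet normal 0.0000 0.0000 1.0000
    outer loop
      vertex 24.000 12.000 27.000
      vertex 0.000 12.000 27.000
      vertex 2.292 4.947 27.000
    endloop
  endfacet
  facet normal 0.0000 0.0000 1.0000
    outer loop
      vertex 24.000 12.000 27.000
      vertex 2.292 4.947 27.000
      vertex 8.292 0.587 27.000
    endloop
  endfacet
  facet normal 0.0000 0.0000 1.0000
    outer loop
      vertex 24.000 12.000 27.000
      vertex 8.292 0.587 27.000
      vertex 15.708 0.587 27.000
    endloop
  endfacet
  facet normal 0.0000 0.0000 1.0000
    outer loop
      vertex 24.000 12.000 27.000
      vertex 15.708 0.587 27.000
      vertex 21.708 4.947 27.000
    endloop
  endfacet
  facet normal 0.9510 0.3091 0.0000
    outer loop
      vertex 24.000 12.000 0.000
      vertex 21.708 19.053 0.000
      vertex 21.708 19.053 27.000
    endloop
  endfacet
  facet normal 0.9510 0.3091 0.0000
    outer loop
      vertex 24.000 12.000 0.000
      vertex 21.708 19.053 27.000
      vertex 24.000 12.000 27.000
    endloop
  endfacet
  facet normal 0.5879 0.8090 0.0000
    outer loop
      vertex 21.708 19.053 0.000
      vertex 15.708 23.413 0.000
      vertex 15.708 23.413 27.000
    endloop
  endfacet
  facet normal 0.5879 0.8090 0.0000
    outer loop
      vertex 21.708 19.053 0.000
      vertex 15.708 23.413 27.000
      vertex 21.708 19.053 27.000
    endloop
  endfacet
  facet normal 0.0000 1.0000 0.0000
    outer loop
      vertex 15.708 23.413 0.000
      vertex 8.292 23.413 0.000
      vertex 8.292 23.413 27.000
    endloop
  endfacet
  facet normal 0.0000 1.0000 0.0000
    outer loop
      vertex 15.708 23.413 0.000
      vertex 8.292 23.413 27.000
      vertex 15.708 23.413 27.000
    endloop
  endfacet
  facet normal -0.5879 0.8090 0.0000
    outer loop
      vertex 8.292 23.413 0.000
      vertex 2.292 19.053 0.000
      vertex 2.292 19.053 27.000
    endloop
  endfacet
  facet normal -0.5879 0.8090 0.0000
    outer loop
      vertex 8.292 23.413 0.000
      vertex 2.292 19.053 27.000
      vertex 8.292 23.413 27.000
    endloop
  endfacet
  facet normal -0.9510 0.3091 0.0000
    outer loop
      vertex 2.292 19.053 0.000
      vertex 0.000 12.000 0.000
      vertex 0.000 12.000 27.000
    endloop
  endfacet
  facet normal -0.9510 0.3091 0.0000
    outer loop
      vertex 2.292 19.053 0.000
      vertex 0.000 12.000 27.000
      vertex 2.292 19.053 27.000
    endloop
  endfacet
  facet normal -0.9510 -0.3091 0.0000
    outer loop
      vertex 0.000 12.000 0.000
      vertex 2.292 4.947 0.000
      vertex 2.292 4.947 27.000
    endloop
  endfacet
  facet normal -0.9510 -0.3091 0.0000
    outer loop
      vertex 0.000 12.000 0.000
      vertex 2.292 4.947 27.000
      vertex 0.000 12.000 27.000
    endloop
  endfacet
  facet normal -0.5879 -0.8090 0.0000
    outer loop
      vertex 2.292 4.947 0.000
      vertex 8.292 0.587 0.000
      vertex 8.292 0.587 27.000
    endloop
  endfacet
  facet normal -0.5879 -0.8090 0.0000
    outer loop
      vertex 2.292 4.947 0.000
      vertex 8.292 0.587 27.000
      vertex 2.292 4.947 27.000
    endloop
  endfacet
  facet normal 0.0000 -1.0000 0.0000
    outer loop
      vertex 8.292 0.587 0.000
      vertex 15.708 0.587 0.000
      vertex 15.708 0.587 27.000
    endloop
  endfacet
  facet normal 0.0000 -1.0000 0.0000
    outer loop
      vertex 8.292 0.587 0.000
      vertex 15.708 0.587 27.000
      vertex 8.292 0.587 27.000
    endloop
  endfacet
  facet normal 0.5879 -0.8090 0.0000
    outer loop
      vertex 15.708 0.587 0.000
      vertex 21.708 4.947 0.000
      vertex 21.708 4.947 27.000
    endloop
  endfacet
  facet normal 0.5879 -0.8090 0.0000
    outer loop
      vertex 15.708 0.587 0.000
      vertex 21.708 4.947 27.000
      vertex 15.708 0.587 27.000
    endloop
  endfacet
  facet normal 0.9510 -0.3091 0.0000
    outer loop
      vertex 21.708 4.947 0.000
      vertex 24.000 12.000 0.000
      vertex 24.000 12.000 27.000
    endloop
  endfacet
  facet normal 0.9510 -0.3091 0.0000
    outer loop
      vertex 21.708 4.947 0.000
      vertex 24.000 12.000 27.000
      vertex 21.708 4.947 27.000
    endloop
  endfacet
endsolid part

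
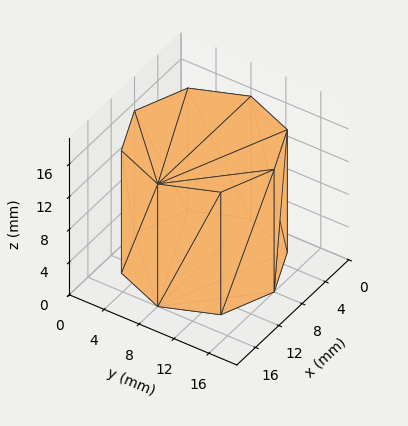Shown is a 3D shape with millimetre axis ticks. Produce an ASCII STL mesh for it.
Reading the render: the shape is a regular 8-sided prism (a cylinder approximated with 8 flat sides), circumscribed radius ≈ 8 mm, height ≈ 15 mm (dimensions read to the nearest mm from the axis ticks). For the STL, each face is triangulated and given an outward normal.

solid part
  facet normal 0.0000 0.0000 -1.0000
    outer loop
      vertex 8.0 16.0 0.0
      vertex 13.7 13.7 0.0
      vertex 16.0 8.0 0.0
    endloop
  endfacet
  facet normal 0.0000 0.0000 -1.0000
    outer loop
      vertex 2.3 13.7 0.0
      vertex 8.0 16.0 0.0
      vertex 16.0 8.0 0.0
    endloop
  endfacet
  facet normal 0.0000 0.0000 -1.0000
    outer loop
      vertex 0.0 8.0 0.0
      vertex 2.3 13.7 0.0
      vertex 16.0 8.0 0.0
    endloop
  endfacet
  facet normal 0.0000 0.0000 -1.0000
    outer loop
      vertex 2.3 2.3 0.0
      vertex 0.0 8.0 0.0
      vertex 16.0 8.0 0.0
    endloop
  endfacet
  facet normal 0.0000 0.0000 -1.0000
    outer loop
      vertex 8.0 0.0 0.0
      vertex 2.3 2.3 0.0
      vertex 16.0 8.0 0.0
    endloop
  endfacet
  facet normal 0.0000 0.0000 -1.0000
    outer loop
      vertex 13.7 2.3 0.0
      vertex 8.0 0.0 0.0
      vertex 16.0 8.0 0.0
    endloop
  endfacet
  facet normal 0.0000 0.0000 1.0000
    outer loop
      vertex 16.0 8.0 15.0
      vertex 13.7 13.7 15.0
      vertex 8.0 16.0 15.0
    endloop
  endfacet
  facet normal 0.0000 0.0000 1.0000
    outer loop
      vertex 16.0 8.0 15.0
      vertex 8.0 16.0 15.0
      vertex 2.3 13.7 15.0
    endloop
  endfacet
  facet normal 0.0000 0.0000 1.0000
    outer loop
      vertex 16.0 8.0 15.0
      vertex 2.3 13.7 15.0
      vertex 0.0 8.0 15.0
    endloop
  endfacet
  facet normal 0.0000 0.0000 1.0000
    outer loop
      vertex 16.0 8.0 15.0
      vertex 0.0 8.0 15.0
      vertex 2.3 2.3 15.0
    endloop
  endfacet
  facet normal 0.0000 0.0000 1.0000
    outer loop
      vertex 16.0 8.0 15.0
      vertex 2.3 2.3 15.0
      vertex 8.0 0.0 15.0
    endloop
  endfacet
  facet normal 0.0000 0.0000 1.0000
    outer loop
      vertex 16.0 8.0 15.0
      vertex 8.0 0.0 15.0
      vertex 13.7 2.3 15.0
    endloop
  endfacet
  facet normal 0.9274 0.3742 0.0000
    outer loop
      vertex 16.0 8.0 0.0
      vertex 13.7 13.7 0.0
      vertex 13.7 13.7 15.0
    endloop
  endfacet
  facet normal 0.9274 0.3742 0.0000
    outer loop
      vertex 16.0 8.0 0.0
      vertex 13.7 13.7 15.0
      vertex 16.0 8.0 15.0
    endloop
  endfacet
  facet normal 0.3742 0.9274 0.0000
    outer loop
      vertex 13.7 13.7 0.0
      vertex 8.0 16.0 0.0
      vertex 8.0 16.0 15.0
    endloop
  endfacet
  facet normal 0.3742 0.9274 0.0000
    outer loop
      vertex 13.7 13.7 0.0
      vertex 8.0 16.0 15.0
      vertex 13.7 13.7 15.0
    endloop
  endfacet
  facet normal -0.3742 0.9274 0.0000
    outer loop
      vertex 8.0 16.0 0.0
      vertex 2.3 13.7 0.0
      vertex 2.3 13.7 15.0
    endloop
  endfacet
  facet normal -0.3742 0.9274 0.0000
    outer loop
      vertex 8.0 16.0 0.0
      vertex 2.3 13.7 15.0
      vertex 8.0 16.0 15.0
    endloop
  endfacet
  facet normal -0.9274 0.3742 0.0000
    outer loop
      vertex 2.3 13.7 0.0
      vertex 0.0 8.0 0.0
      vertex 0.0 8.0 15.0
    endloop
  endfacet
  facet normal -0.9274 0.3742 0.0000
    outer loop
      vertex 2.3 13.7 0.0
      vertex 0.0 8.0 15.0
      vertex 2.3 13.7 15.0
    endloop
  endfacet
  facet normal -0.9274 -0.3742 0.0000
    outer loop
      vertex 0.0 8.0 0.0
      vertex 2.3 2.3 0.0
      vertex 2.3 2.3 15.0
    endloop
  endfacet
  facet normal -0.9274 -0.3742 0.0000
    outer loop
      vertex 0.0 8.0 0.0
      vertex 2.3 2.3 15.0
      vertex 0.0 8.0 15.0
    endloop
  endfacet
  facet normal -0.3742 -0.9274 0.0000
    outer loop
      vertex 2.3 2.3 0.0
      vertex 8.0 0.0 0.0
      vertex 8.0 0.0 15.0
    endloop
  endfacet
  facet normal -0.3742 -0.9274 0.0000
    outer loop
      vertex 2.3 2.3 0.0
      vertex 8.0 0.0 15.0
      vertex 2.3 2.3 15.0
    endloop
  endfacet
  facet normal 0.3742 -0.9274 0.0000
    outer loop
      vertex 8.0 0.0 0.0
      vertex 13.7 2.3 0.0
      vertex 13.7 2.3 15.0
    endloop
  endfacet
  facet normal 0.3742 -0.9274 0.0000
    outer loop
      vertex 8.0 0.0 0.0
      vertex 13.7 2.3 15.0
      vertex 8.0 0.0 15.0
    endloop
  endfacet
  facet normal 0.9274 -0.3742 0.0000
    outer loop
      vertex 13.7 2.3 0.0
      vertex 16.0 8.0 0.0
      vertex 16.0 8.0 15.0
    endloop
  endfacet
  facet normal 0.9274 -0.3742 0.0000
    outer loop
      vertex 13.7 2.3 0.0
      vertex 16.0 8.0 15.0
      vertex 13.7 2.3 15.0
    endloop
  endfacet
endsolid part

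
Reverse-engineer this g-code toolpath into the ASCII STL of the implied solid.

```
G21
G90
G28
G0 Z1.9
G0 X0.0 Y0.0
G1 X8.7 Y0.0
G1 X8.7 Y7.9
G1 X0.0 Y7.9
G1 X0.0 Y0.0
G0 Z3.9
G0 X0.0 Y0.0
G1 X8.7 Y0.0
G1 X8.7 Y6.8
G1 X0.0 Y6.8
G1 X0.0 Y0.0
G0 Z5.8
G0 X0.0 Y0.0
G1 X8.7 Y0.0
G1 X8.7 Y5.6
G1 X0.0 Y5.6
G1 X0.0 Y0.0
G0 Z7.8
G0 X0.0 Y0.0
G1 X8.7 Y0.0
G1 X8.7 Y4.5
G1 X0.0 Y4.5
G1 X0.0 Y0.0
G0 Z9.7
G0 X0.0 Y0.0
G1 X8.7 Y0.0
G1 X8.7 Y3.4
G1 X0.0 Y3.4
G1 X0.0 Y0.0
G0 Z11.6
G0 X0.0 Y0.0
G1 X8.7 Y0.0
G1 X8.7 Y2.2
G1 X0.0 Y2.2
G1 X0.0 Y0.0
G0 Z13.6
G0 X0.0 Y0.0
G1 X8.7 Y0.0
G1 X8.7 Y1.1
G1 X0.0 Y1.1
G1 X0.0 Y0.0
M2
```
solid part
  facet normal 0.0000 0.0000 -1.0000
    outer loop
      vertex 8.7 9.0 0.0
      vertex 8.7 0.0 0.0
      vertex 0.0 0.0 0.0
    endloop
  endfacet
  facet normal 0.0000 0.0000 -1.0000
    outer loop
      vertex 0.0 9.0 0.0
      vertex 8.7 9.0 0.0
      vertex 0.0 0.0 0.0
    endloop
  endfacet
  facet normal 0.0000 -1.0000 0.0000
    outer loop
      vertex 0.0 0.0 0.0
      vertex 8.7 0.0 0.0
      vertex 8.7 0.0 15.5
    endloop
  endfacet
  facet normal 0.0000 -1.0000 0.0000
    outer loop
      vertex 0.0 0.0 0.0
      vertex 8.7 0.0 15.5
      vertex 0.0 0.0 15.5
    endloop
  endfacet
  facet normal 0.0000 0.8648 0.5021
    outer loop
      vertex 0.0 0.0 15.5
      vertex 8.7 0.0 15.5
      vertex 8.7 9.0 0.0
    endloop
  endfacet
  facet normal 0.0000 0.8648 0.5021
    outer loop
      vertex 0.0 0.0 15.5
      vertex 8.7 9.0 0.0
      vertex 0.0 9.0 0.0
    endloop
  endfacet
  facet normal -1.0000 0.0000 0.0000
    outer loop
      vertex 0.0 0.0 15.5
      vertex 0.0 9.0 0.0
      vertex 0.0 0.0 0.0
    endloop
  endfacet
  facet normal 1.0000 0.0000 0.0000
    outer loop
      vertex 8.7 0.0 0.0
      vertex 8.7 9.0 0.0
      vertex 8.7 0.0 15.5
    endloop
  endfacet
endsolid part

The G0 Z moves step by Δz≈1.9 mm. The G1 loops shrink linearly with z, so the solid tapers from its base footprint up to z≈15.5. Closing with a flat bottom cap and the tapered top and triangulating gives 8 facets — a wedge (ramp): 8.7 × 9 mm base, rising to 15.5 mm along the y=0 edge and sloping linearly to z=0 at y=9.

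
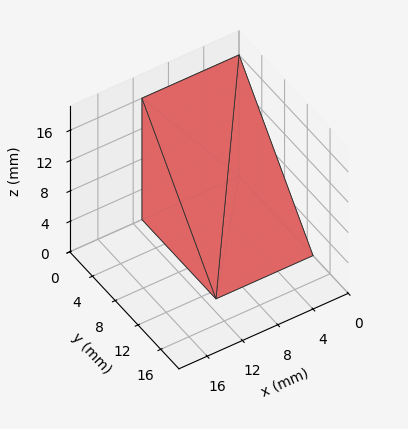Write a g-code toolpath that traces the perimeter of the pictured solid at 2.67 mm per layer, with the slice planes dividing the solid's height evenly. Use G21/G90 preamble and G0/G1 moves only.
Reading the render: the shape is a wedge (ramp): 11 × 13 mm base, rising to 16 mm along the y=0 edge and sloping linearly to z=0 at y=13 (dimensions read to the nearest mm from the axis ticks). For the g-code, the solid's height is divided into equal slices at the stated Δz and each level perimeter traced with G1 moves after a G0 lift.

; perimeter-only toolpath
G21 ; units = mm
G90 ; absolute positioning
G28 ; home
; layer 1
G0 Z2.67
G0 X0.00 Y0.00
G1 X11.00 Y0.00
G1 X11.00 Y10.83
G1 X0.00 Y10.83
G1 X0.00 Y0.00
; layer 2
G0 Z5.33
G0 X0.00 Y0.00
G1 X11.00 Y0.00
G1 X11.00 Y8.67
G1 X0.00 Y8.67
G1 X0.00 Y0.00
; layer 3
G0 Z8.00
G0 X0.00 Y0.00
G1 X11.00 Y0.00
G1 X11.00 Y6.50
G1 X0.00 Y6.50
G1 X0.00 Y0.00
; layer 4
G0 Z10.67
G0 X0.00 Y0.00
G1 X11.00 Y0.00
G1 X11.00 Y4.33
G1 X0.00 Y4.33
G1 X0.00 Y0.00
; layer 5
G0 Z13.33
G0 X0.00 Y0.00
G1 X11.00 Y0.00
G1 X11.00 Y2.17
G1 X0.00 Y2.17
G1 X0.00 Y0.00
M2 ; end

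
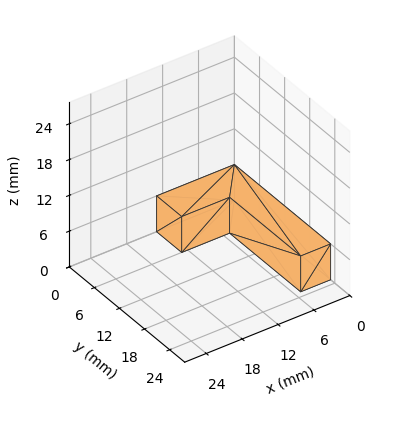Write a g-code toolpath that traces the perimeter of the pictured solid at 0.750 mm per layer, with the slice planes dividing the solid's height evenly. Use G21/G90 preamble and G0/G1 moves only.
Reading the render: the shape is an L-shaped prism: outer 13 × 23 mm, arm thicknesses ≈ 6 mm (horizontal) and 5 mm (vertical), extruded 6 mm in z (dimensions read to the nearest mm from the axis ticks). For the g-code, the solid's height is divided into equal slices at the stated Δz and each level perimeter traced with G1 moves after a G0 lift.

; perimeter-only toolpath
G21 ; units = mm
G90 ; absolute positioning
G28 ; home
; layer 1
G0 Z0.750
G0 X0.000 Y0.000
G1 X13.000 Y0.000
G1 X13.000 Y6.000
G1 X5.000 Y6.000
G1 X5.000 Y23.000
G1 X0.000 Y23.000
G1 X0.000 Y0.000
; layer 2
G0 Z1.500
G0 X0.000 Y0.000
G1 X13.000 Y0.000
G1 X13.000 Y6.000
G1 X5.000 Y6.000
G1 X5.000 Y23.000
G1 X0.000 Y23.000
G1 X0.000 Y0.000
; layer 3
G0 Z2.250
G0 X0.000 Y0.000
G1 X13.000 Y0.000
G1 X13.000 Y6.000
G1 X5.000 Y6.000
G1 X5.000 Y23.000
G1 X0.000 Y23.000
G1 X0.000 Y0.000
; layer 4
G0 Z3.000
G0 X0.000 Y0.000
G1 X13.000 Y0.000
G1 X13.000 Y6.000
G1 X5.000 Y6.000
G1 X5.000 Y23.000
G1 X0.000 Y23.000
G1 X0.000 Y0.000
; layer 5
G0 Z3.750
G0 X0.000 Y0.000
G1 X13.000 Y0.000
G1 X13.000 Y6.000
G1 X5.000 Y6.000
G1 X5.000 Y23.000
G1 X0.000 Y23.000
G1 X0.000 Y0.000
; layer 6
G0 Z4.500
G0 X0.000 Y0.000
G1 X13.000 Y0.000
G1 X13.000 Y6.000
G1 X5.000 Y6.000
G1 X5.000 Y23.000
G1 X0.000 Y23.000
G1 X0.000 Y0.000
; layer 7
G0 Z5.250
G0 X0.000 Y0.000
G1 X13.000 Y0.000
G1 X13.000 Y6.000
G1 X5.000 Y6.000
G1 X5.000 Y23.000
G1 X0.000 Y23.000
G1 X0.000 Y0.000
; layer 8
G0 Z6.000
G0 X0.000 Y0.000
G1 X13.000 Y0.000
G1 X13.000 Y6.000
G1 X5.000 Y6.000
G1 X5.000 Y23.000
G1 X0.000 Y23.000
G1 X0.000 Y0.000
M2 ; end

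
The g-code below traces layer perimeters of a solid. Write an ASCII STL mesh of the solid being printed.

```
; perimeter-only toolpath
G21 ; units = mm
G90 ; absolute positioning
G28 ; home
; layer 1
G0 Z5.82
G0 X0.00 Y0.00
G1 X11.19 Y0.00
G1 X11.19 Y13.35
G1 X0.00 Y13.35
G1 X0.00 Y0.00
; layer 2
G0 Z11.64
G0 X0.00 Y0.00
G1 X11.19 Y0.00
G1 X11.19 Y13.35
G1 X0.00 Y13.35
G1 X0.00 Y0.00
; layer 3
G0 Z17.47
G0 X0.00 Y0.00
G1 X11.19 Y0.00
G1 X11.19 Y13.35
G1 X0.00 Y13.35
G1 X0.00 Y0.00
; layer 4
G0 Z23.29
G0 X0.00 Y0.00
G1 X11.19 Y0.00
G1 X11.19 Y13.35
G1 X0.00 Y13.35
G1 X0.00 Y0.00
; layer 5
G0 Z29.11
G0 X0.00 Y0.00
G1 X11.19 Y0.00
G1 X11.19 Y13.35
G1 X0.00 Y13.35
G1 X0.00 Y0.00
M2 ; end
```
solid part
  facet normal 0.0000 0.0000 -1.0000
    outer loop
      vertex 11.19 13.35 0.00
      vertex 11.19 0.00 0.00
      vertex 0.00 0.00 0.00
    endloop
  endfacet
  facet normal 0.0000 0.0000 -1.0000
    outer loop
      vertex 0.00 13.35 0.00
      vertex 11.19 13.35 0.00
      vertex 0.00 0.00 0.00
    endloop
  endfacet
  facet normal 0.0000 0.0000 1.0000
    outer loop
      vertex 0.00 0.00 29.11
      vertex 11.19 0.00 29.11
      vertex 11.19 13.35 29.11
    endloop
  endfacet
  facet normal 0.0000 0.0000 1.0000
    outer loop
      vertex 0.00 0.00 29.11
      vertex 11.19 13.35 29.11
      vertex 0.00 13.35 29.11
    endloop
  endfacet
  facet normal 0.0000 -1.0000 0.0000
    outer loop
      vertex 0.00 0.00 0.00
      vertex 11.19 0.00 0.00
      vertex 11.19 0.00 29.11
    endloop
  endfacet
  facet normal 0.0000 -1.0000 0.0000
    outer loop
      vertex 0.00 0.00 0.00
      vertex 11.19 0.00 29.11
      vertex 0.00 0.00 29.11
    endloop
  endfacet
  facet normal 0.0000 1.0000 0.0000
    outer loop
      vertex 11.19 13.35 29.11
      vertex 11.19 13.35 0.00
      vertex 0.00 13.35 0.00
    endloop
  endfacet
  facet normal 0.0000 1.0000 0.0000
    outer loop
      vertex 0.00 13.35 29.11
      vertex 11.19 13.35 29.11
      vertex 0.00 13.35 0.00
    endloop
  endfacet
  facet normal -1.0000 0.0000 0.0000
    outer loop
      vertex 0.00 13.35 29.11
      vertex 0.00 13.35 0.00
      vertex 0.00 0.00 0.00
    endloop
  endfacet
  facet normal -1.0000 0.0000 0.0000
    outer loop
      vertex 0.00 0.00 29.11
      vertex 0.00 13.35 29.11
      vertex 0.00 0.00 0.00
    endloop
  endfacet
  facet normal 1.0000 0.0000 0.0000
    outer loop
      vertex 11.19 0.00 0.00
      vertex 11.19 13.35 0.00
      vertex 11.19 13.35 29.11
    endloop
  endfacet
  facet normal 1.0000 0.0000 0.0000
    outer loop
      vertex 11.19 0.00 0.00
      vertex 11.19 13.35 29.11
      vertex 11.19 0.00 29.11
    endloop
  endfacet
endsolid part

The G0 Z moves step by Δz≈5.82 mm. Every layer's G1 loop is the same polygon, so the solid is a straight extrusion of it from z=0 to z≈29.1. Closing with flat bottom and top caps and triangulating gives 12 facets — a rectangular box, roughly 11.2 × 13.3 mm footprint and 29.1 mm tall.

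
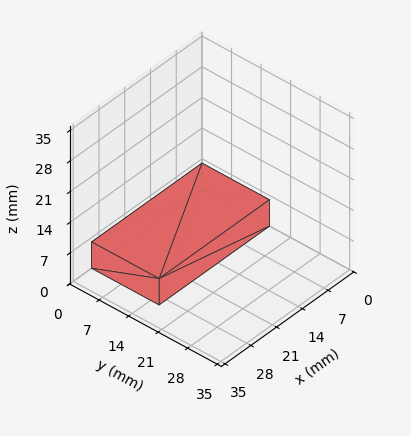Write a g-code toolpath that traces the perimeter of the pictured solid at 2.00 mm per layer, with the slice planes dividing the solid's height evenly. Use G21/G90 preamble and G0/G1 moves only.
Reading the render: the shape is a rectangular box, roughly 30 × 16 mm footprint and 6 mm tall (dimensions read to the nearest mm from the axis ticks). For the g-code, the solid's height is divided into equal slices at the stated Δz and each level perimeter traced with G1 moves after a G0 lift.

; perimeter-only toolpath
G21 ; units = mm
G90 ; absolute positioning
G28 ; home
; layer 1
G0 Z2.00
G0 X0.00 Y0.00
G1 X30.00 Y0.00
G1 X30.00 Y16.00
G1 X0.00 Y16.00
G1 X0.00 Y0.00
; layer 2
G0 Z4.00
G0 X0.00 Y0.00
G1 X30.00 Y0.00
G1 X30.00 Y16.00
G1 X0.00 Y16.00
G1 X0.00 Y0.00
; layer 3
G0 Z6.00
G0 X0.00 Y0.00
G1 X30.00 Y0.00
G1 X30.00 Y16.00
G1 X0.00 Y16.00
G1 X0.00 Y0.00
M2 ; end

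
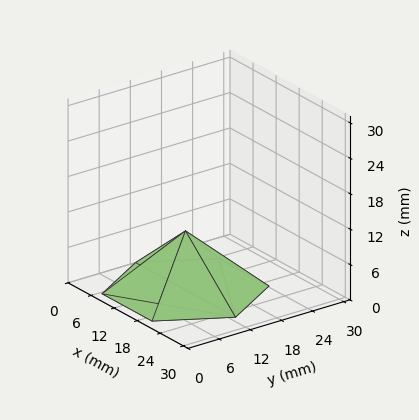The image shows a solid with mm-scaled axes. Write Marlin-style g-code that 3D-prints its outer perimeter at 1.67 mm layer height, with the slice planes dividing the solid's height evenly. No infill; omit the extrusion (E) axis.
Reading the render: the shape is a regular 6-sided pyramid, base circumscribed radius ≈ 13 mm, apex at z ≈ 10 mm (dimensions read to the nearest mm from the axis ticks). For the g-code, the solid's height is divided into equal slices at the stated Δz and each level perimeter traced with G1 moves after a G0 lift.

; perimeter-only toolpath
G21 ; units = mm
G90 ; absolute positioning
G28 ; home
; layer 1
G0 Z1.67
G0 X23.83 Y13.00
G1 X18.42 Y22.38
G1 X7.58 Y22.38
G1 X2.17 Y13.00
G1 X7.58 Y3.62
G1 X18.42 Y3.62
G1 X23.83 Y13.00
; layer 2
G0 Z3.33
G0 X21.67 Y13.00
G1 X17.33 Y20.51
G1 X8.67 Y20.51
G1 X4.33 Y13.00
G1 X8.67 Y5.49
G1 X17.33 Y5.49
G1 X21.67 Y13.00
; layer 3
G0 Z5.00
G0 X19.50 Y13.00
G1 X16.25 Y18.63
G1 X9.75 Y18.63
G1 X6.50 Y13.00
G1 X9.75 Y7.37
G1 X16.25 Y7.37
G1 X19.50 Y13.00
; layer 4
G0 Z6.67
G0 X17.33 Y13.00
G1 X15.17 Y16.75
G1 X10.83 Y16.75
G1 X8.67 Y13.00
G1 X10.83 Y9.25
G1 X15.17 Y9.25
G1 X17.33 Y13.00
; layer 5
G0 Z8.33
G0 X15.17 Y13.00
G1 X14.08 Y14.88
G1 X11.92 Y14.88
G1 X10.83 Y13.00
G1 X11.92 Y11.12
G1 X14.08 Y11.12
G1 X15.17 Y13.00
M2 ; end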